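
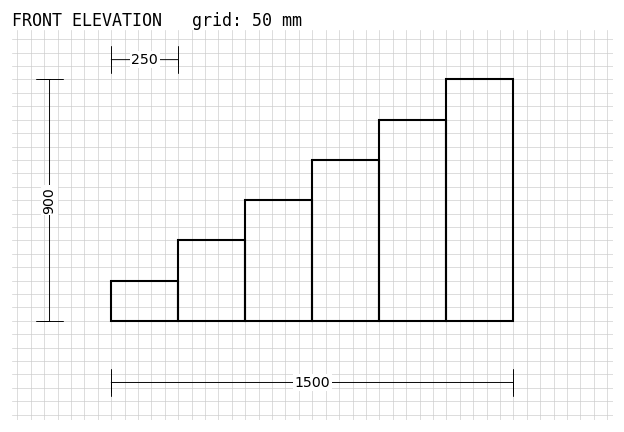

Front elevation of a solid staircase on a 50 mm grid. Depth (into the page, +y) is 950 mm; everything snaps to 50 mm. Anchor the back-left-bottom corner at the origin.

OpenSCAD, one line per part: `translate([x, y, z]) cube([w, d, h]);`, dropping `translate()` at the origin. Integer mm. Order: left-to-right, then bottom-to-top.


cube([250, 950, 150]);
translate([250, 0, 0]) cube([250, 950, 300]);
translate([500, 0, 0]) cube([250, 950, 450]);
translate([750, 0, 0]) cube([250, 950, 600]);
translate([1000, 0, 0]) cube([250, 950, 750]);
translate([1250, 0, 0]) cube([250, 950, 900]);


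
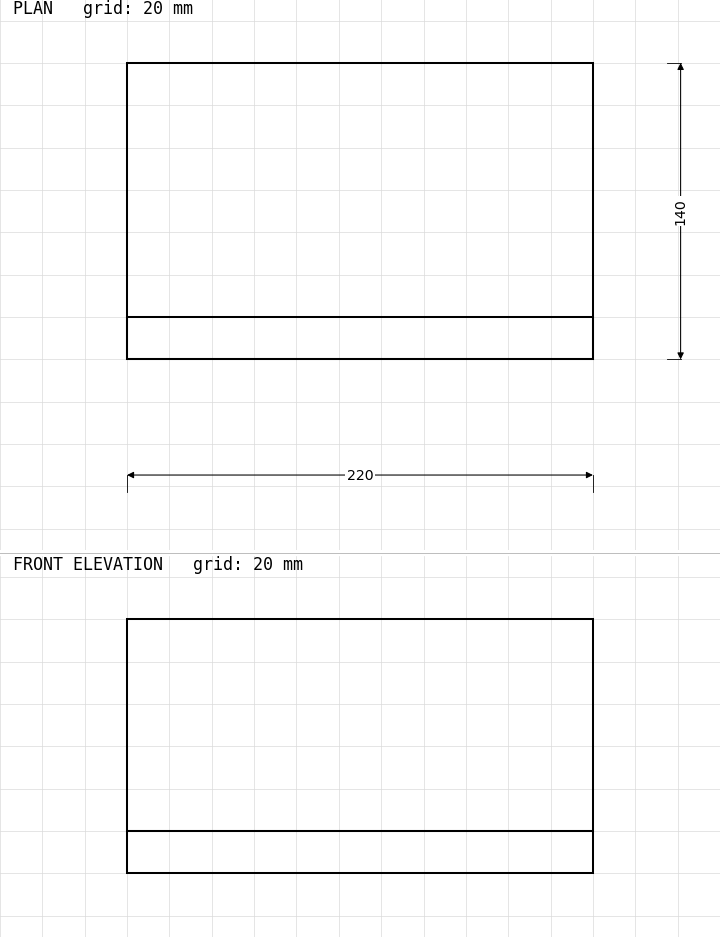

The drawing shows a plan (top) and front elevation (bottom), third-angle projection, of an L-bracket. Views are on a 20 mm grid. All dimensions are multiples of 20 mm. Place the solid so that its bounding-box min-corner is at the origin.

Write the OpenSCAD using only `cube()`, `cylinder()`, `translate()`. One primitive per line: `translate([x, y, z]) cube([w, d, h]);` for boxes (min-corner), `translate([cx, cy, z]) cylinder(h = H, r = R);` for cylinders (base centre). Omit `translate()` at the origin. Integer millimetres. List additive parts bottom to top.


cube([220, 140, 20]);
translate([0, 0, 20]) cube([220, 20, 100]);


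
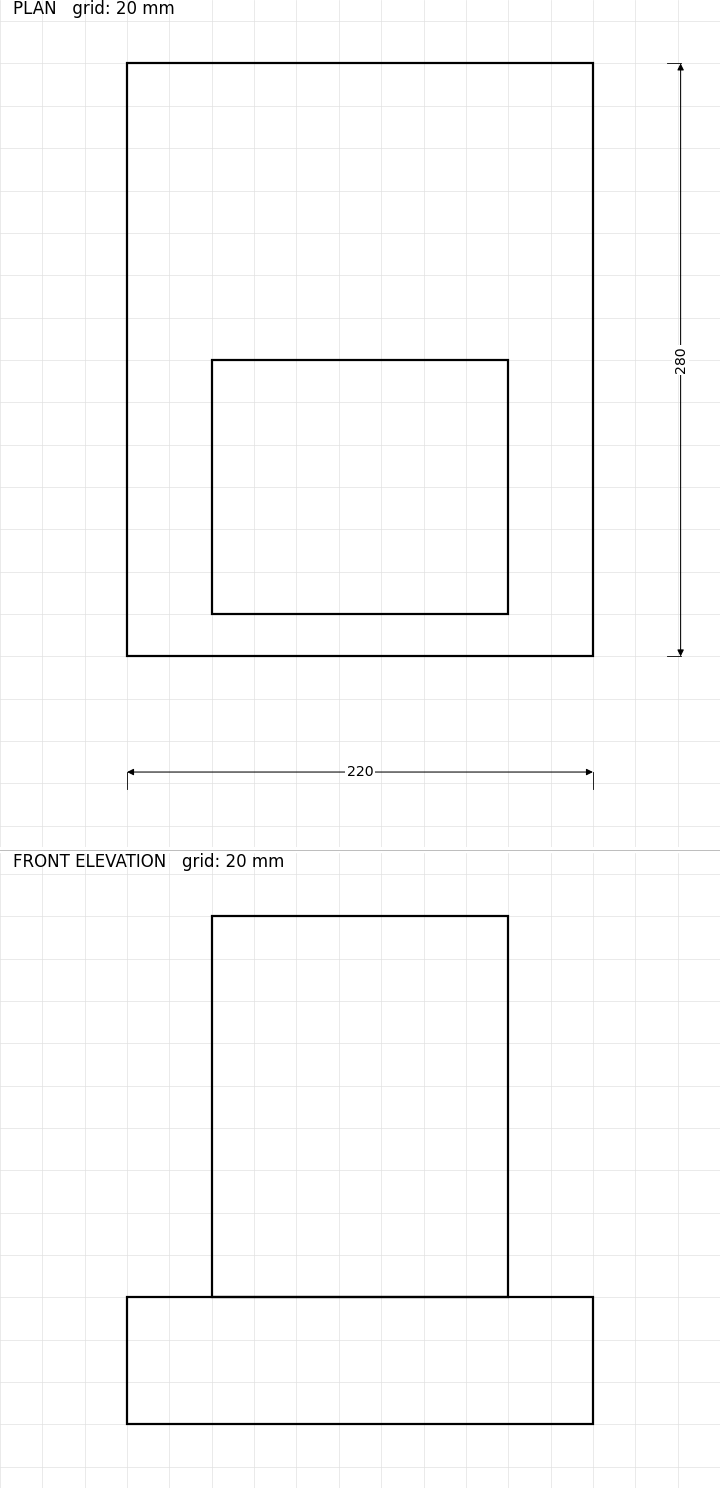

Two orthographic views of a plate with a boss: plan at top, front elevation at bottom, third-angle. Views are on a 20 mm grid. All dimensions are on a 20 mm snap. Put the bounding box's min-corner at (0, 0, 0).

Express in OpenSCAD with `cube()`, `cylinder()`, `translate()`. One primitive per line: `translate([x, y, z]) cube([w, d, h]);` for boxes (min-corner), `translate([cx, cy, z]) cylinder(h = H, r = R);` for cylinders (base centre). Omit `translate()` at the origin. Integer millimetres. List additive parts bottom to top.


cube([220, 280, 60]);
translate([40, 20, 60]) cube([140, 120, 180]);


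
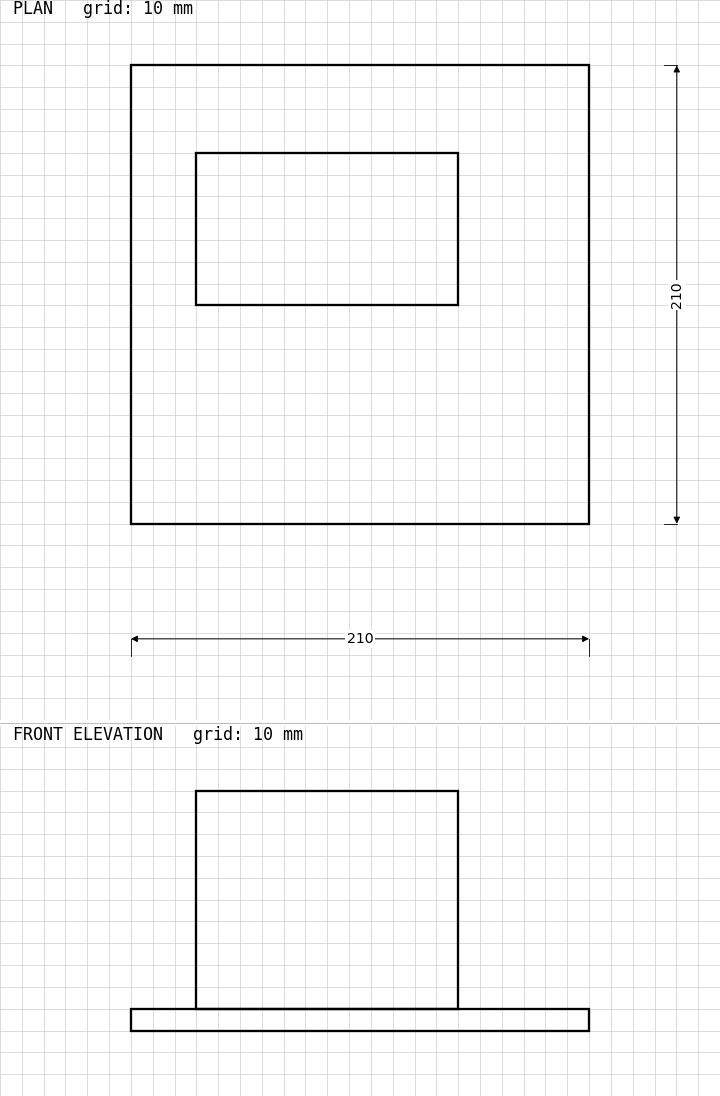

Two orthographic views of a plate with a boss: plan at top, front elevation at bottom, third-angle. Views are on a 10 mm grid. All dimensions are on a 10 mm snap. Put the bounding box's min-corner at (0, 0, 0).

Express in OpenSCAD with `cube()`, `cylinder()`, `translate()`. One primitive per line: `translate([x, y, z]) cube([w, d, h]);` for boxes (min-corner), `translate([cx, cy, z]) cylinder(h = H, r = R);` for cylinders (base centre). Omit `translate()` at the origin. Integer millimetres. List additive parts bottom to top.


cube([210, 210, 10]);
translate([30, 100, 10]) cube([120, 70, 100]);


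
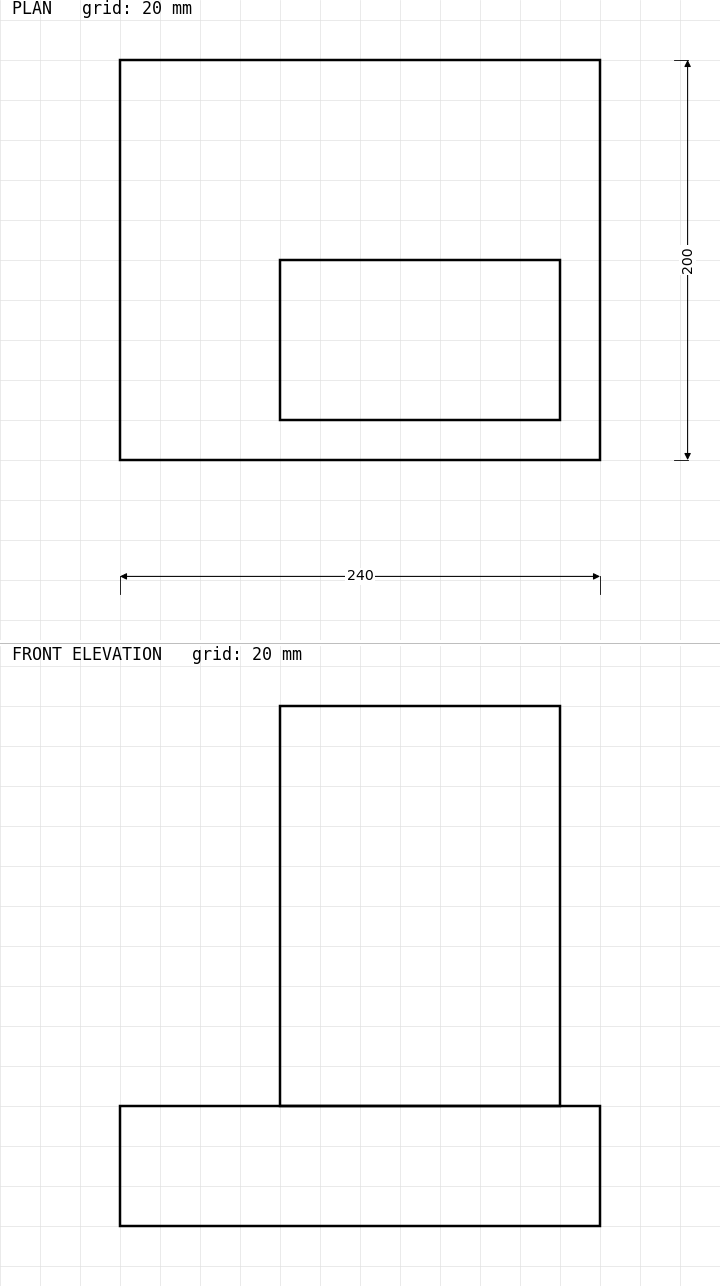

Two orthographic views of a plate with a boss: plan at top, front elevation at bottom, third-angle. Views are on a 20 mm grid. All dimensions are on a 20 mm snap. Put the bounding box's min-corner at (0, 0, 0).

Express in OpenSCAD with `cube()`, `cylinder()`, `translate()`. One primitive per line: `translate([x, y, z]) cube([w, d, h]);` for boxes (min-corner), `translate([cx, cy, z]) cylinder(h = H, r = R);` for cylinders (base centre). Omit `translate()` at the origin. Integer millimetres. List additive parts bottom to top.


cube([240, 200, 60]);
translate([80, 20, 60]) cube([140, 80, 200]);


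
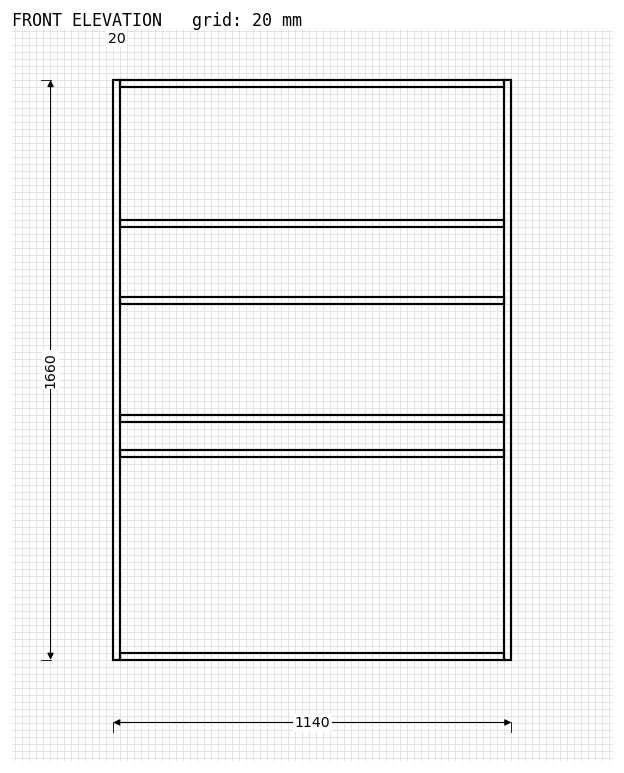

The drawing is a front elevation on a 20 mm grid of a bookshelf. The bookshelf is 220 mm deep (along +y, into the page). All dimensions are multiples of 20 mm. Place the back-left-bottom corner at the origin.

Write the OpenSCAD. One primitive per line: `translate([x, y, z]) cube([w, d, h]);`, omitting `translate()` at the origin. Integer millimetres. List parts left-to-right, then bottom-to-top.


cube([20, 220, 1660]);
translate([20, 0, 0]) cube([1100, 220, 20]);
translate([20, 0, 580]) cube([1100, 220, 20]);
translate([20, 0, 680]) cube([1100, 220, 20]);
translate([20, 0, 1020]) cube([1100, 220, 20]);
translate([20, 0, 1240]) cube([1100, 220, 20]);
translate([20, 0, 1640]) cube([1100, 220, 20]);
translate([1120, 0, 0]) cube([20, 220, 1660]);


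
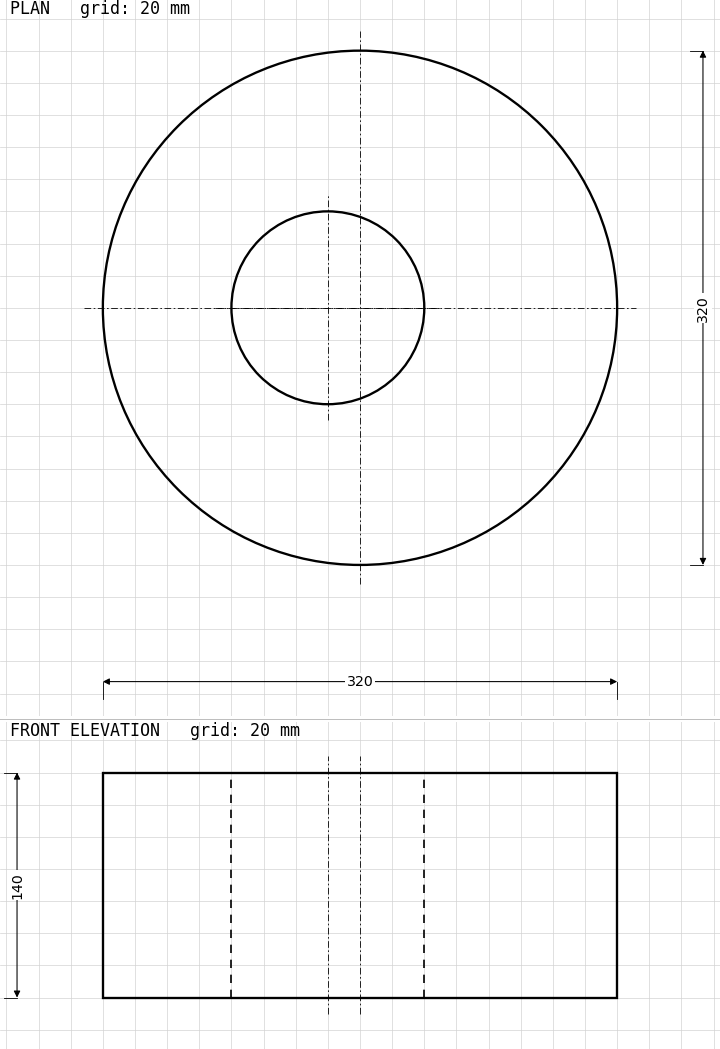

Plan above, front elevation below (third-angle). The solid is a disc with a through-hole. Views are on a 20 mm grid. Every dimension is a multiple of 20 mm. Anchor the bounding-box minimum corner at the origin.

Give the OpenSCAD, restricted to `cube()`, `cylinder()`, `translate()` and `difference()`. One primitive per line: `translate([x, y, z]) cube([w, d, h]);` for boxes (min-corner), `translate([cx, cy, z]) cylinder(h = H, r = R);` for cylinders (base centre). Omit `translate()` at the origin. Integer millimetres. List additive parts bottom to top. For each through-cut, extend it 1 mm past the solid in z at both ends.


difference() {
  translate([160, 160, 0]) cylinder(h = 140, r = 160);
  translate([140, 160, -1]) cylinder(h = 142, r = 60);
}


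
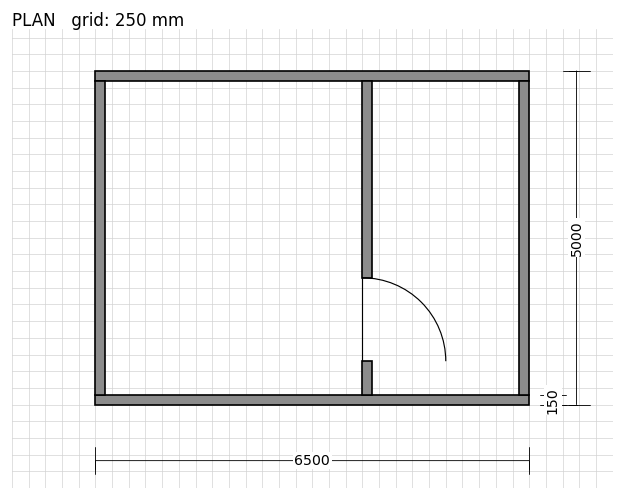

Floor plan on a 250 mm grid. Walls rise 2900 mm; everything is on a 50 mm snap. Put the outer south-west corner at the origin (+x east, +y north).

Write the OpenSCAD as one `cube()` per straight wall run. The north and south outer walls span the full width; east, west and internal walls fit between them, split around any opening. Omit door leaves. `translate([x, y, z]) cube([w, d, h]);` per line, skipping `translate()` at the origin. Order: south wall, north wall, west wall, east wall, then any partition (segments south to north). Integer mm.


cube([6500, 150, 2900]);
translate([0, 4850, 0]) cube([6500, 150, 2900]);
translate([0, 150, 0]) cube([150, 4700, 2900]);
translate([6350, 150, 0]) cube([150, 4700, 2900]);
translate([4000, 150, 0]) cube([150, 500, 2900]);
translate([4000, 1900, 0]) cube([150, 2950, 2900]);


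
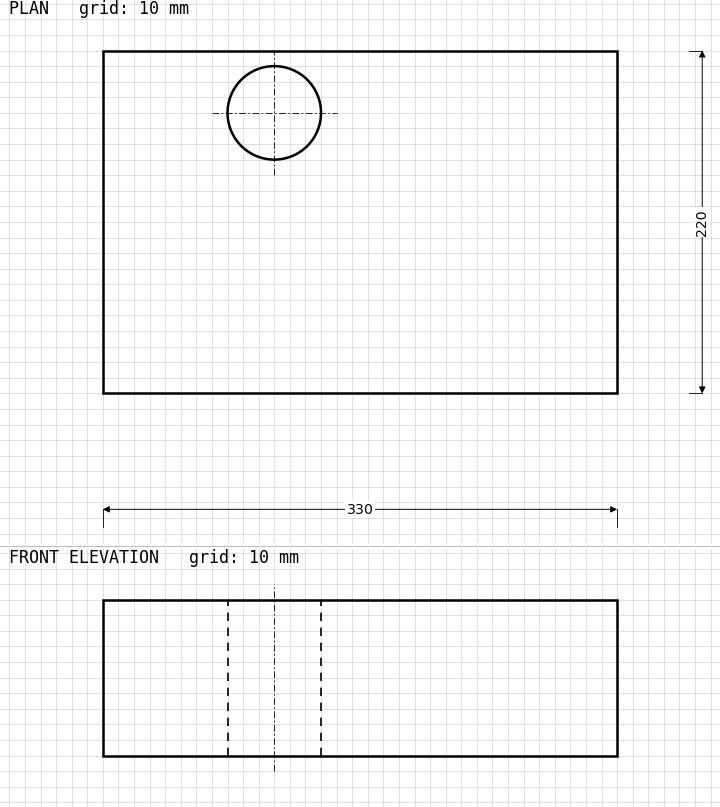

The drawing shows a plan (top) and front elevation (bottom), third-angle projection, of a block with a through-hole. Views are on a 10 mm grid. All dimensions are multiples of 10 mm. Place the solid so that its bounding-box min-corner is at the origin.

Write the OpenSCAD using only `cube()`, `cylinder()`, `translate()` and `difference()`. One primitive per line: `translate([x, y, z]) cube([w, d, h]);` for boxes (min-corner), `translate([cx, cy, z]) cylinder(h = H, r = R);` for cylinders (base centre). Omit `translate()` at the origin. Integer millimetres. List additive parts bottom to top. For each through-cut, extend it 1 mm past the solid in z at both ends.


difference() {
  cube([330, 220, 100]);
  translate([110, 180, -1]) cylinder(h = 102, r = 30);
}


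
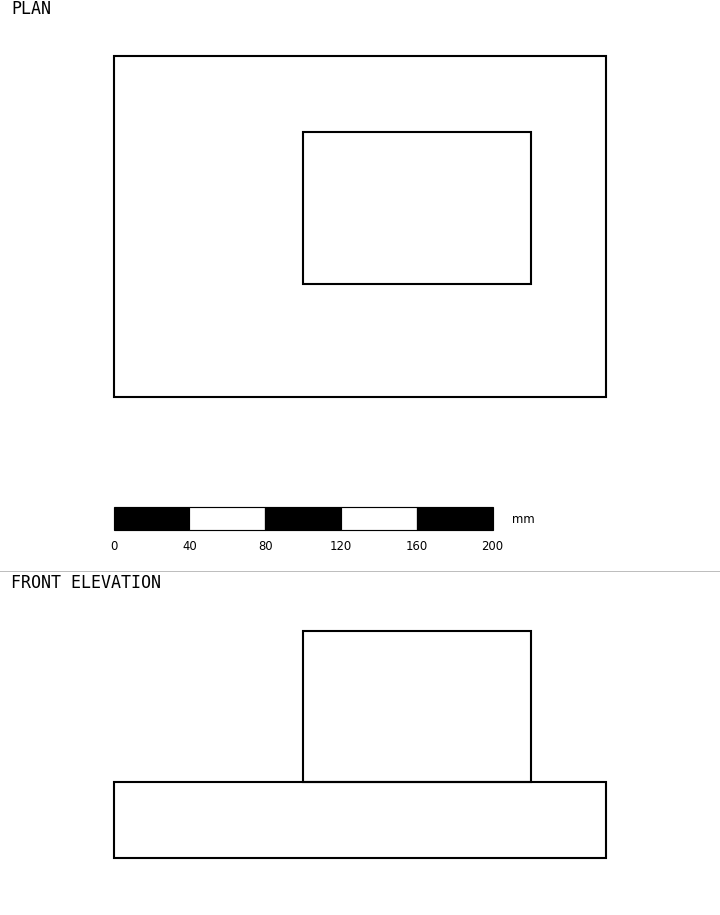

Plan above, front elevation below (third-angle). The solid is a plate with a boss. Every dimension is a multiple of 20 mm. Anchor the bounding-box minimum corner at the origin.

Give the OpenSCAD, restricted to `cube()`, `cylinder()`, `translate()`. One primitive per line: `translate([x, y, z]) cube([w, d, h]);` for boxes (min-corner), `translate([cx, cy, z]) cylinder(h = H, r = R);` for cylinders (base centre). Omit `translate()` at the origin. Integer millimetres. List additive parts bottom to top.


cube([260, 180, 40]);
translate([100, 60, 40]) cube([120, 80, 80]);


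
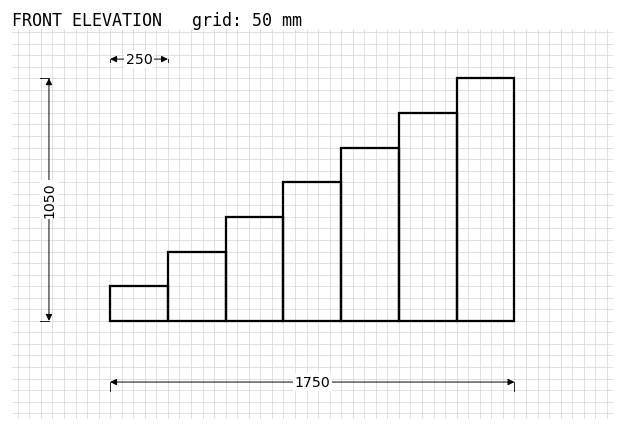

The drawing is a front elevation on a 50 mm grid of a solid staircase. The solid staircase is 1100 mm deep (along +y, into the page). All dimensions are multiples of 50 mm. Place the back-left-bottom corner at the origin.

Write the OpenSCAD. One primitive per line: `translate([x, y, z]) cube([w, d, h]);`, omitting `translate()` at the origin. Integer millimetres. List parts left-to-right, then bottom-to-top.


cube([250, 1100, 150]);
translate([250, 0, 0]) cube([250, 1100, 300]);
translate([500, 0, 0]) cube([250, 1100, 450]);
translate([750, 0, 0]) cube([250, 1100, 600]);
translate([1000, 0, 0]) cube([250, 1100, 750]);
translate([1250, 0, 0]) cube([250, 1100, 900]);
translate([1500, 0, 0]) cube([250, 1100, 1050]);


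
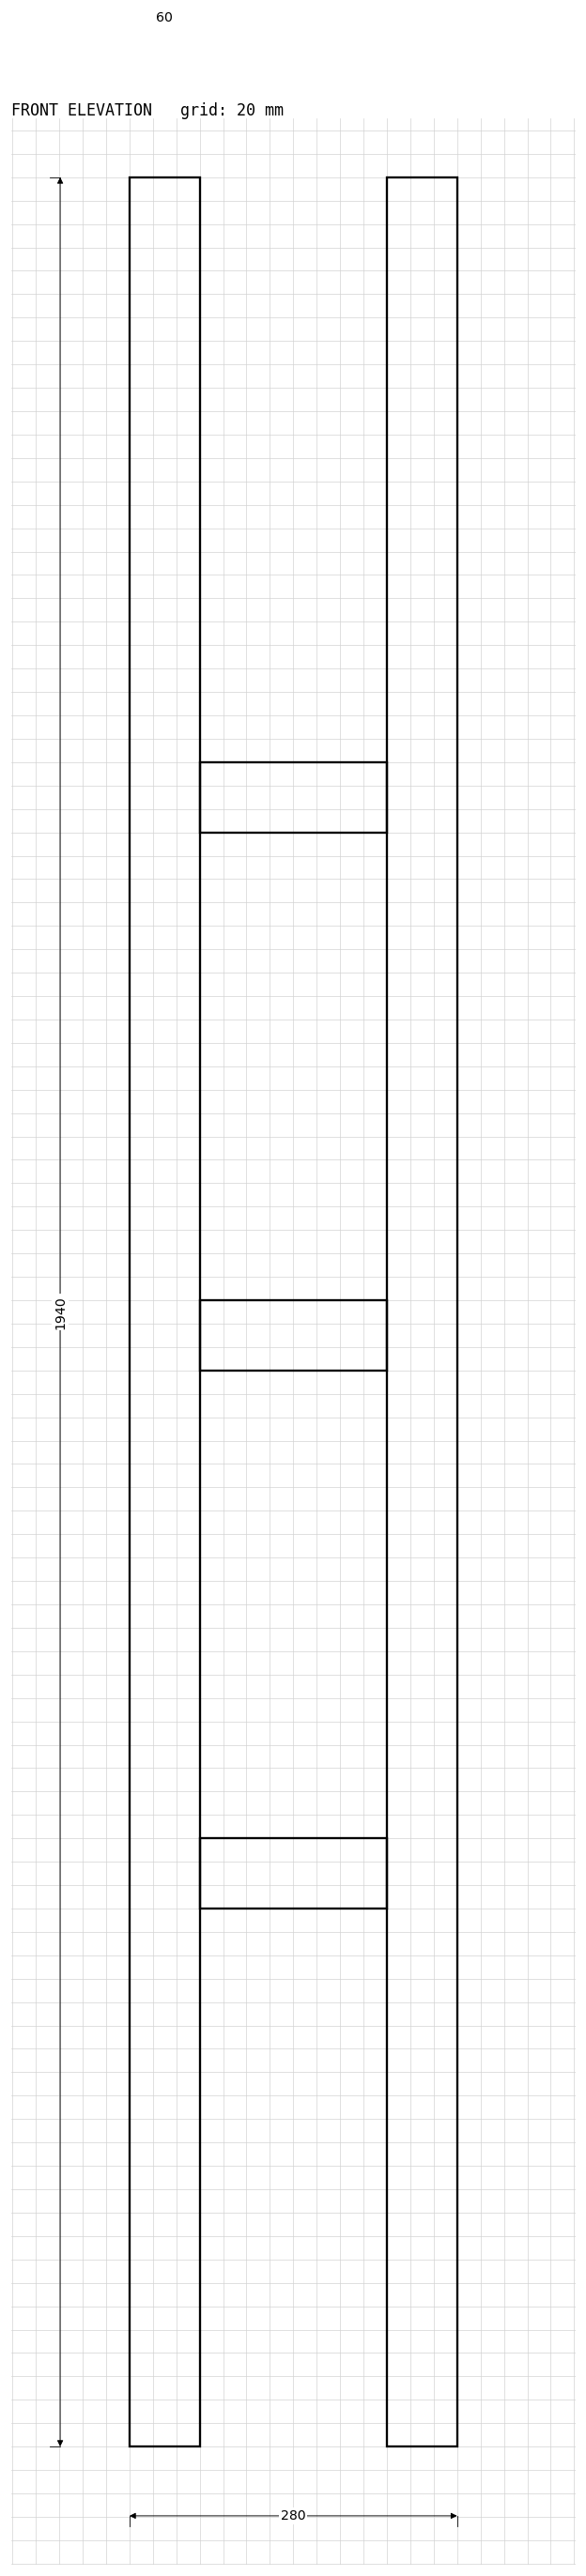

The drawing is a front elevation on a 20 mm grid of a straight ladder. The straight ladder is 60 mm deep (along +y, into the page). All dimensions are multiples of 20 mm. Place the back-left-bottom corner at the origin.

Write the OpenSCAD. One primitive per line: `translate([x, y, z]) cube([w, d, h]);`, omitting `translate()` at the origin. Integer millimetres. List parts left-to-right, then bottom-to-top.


cube([60, 60, 1940]);
translate([60, 0, 460]) cube([160, 60, 60]);
translate([60, 0, 920]) cube([160, 60, 60]);
translate([60, 0, 1380]) cube([160, 60, 60]);
translate([220, 0, 0]) cube([60, 60, 1940]);


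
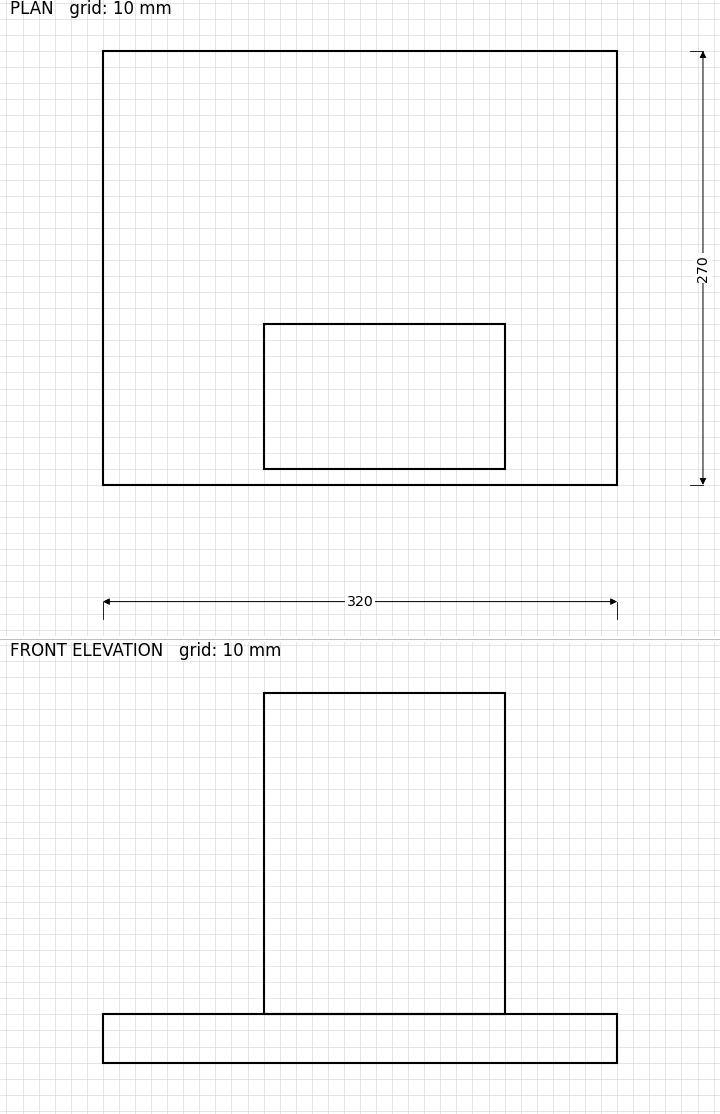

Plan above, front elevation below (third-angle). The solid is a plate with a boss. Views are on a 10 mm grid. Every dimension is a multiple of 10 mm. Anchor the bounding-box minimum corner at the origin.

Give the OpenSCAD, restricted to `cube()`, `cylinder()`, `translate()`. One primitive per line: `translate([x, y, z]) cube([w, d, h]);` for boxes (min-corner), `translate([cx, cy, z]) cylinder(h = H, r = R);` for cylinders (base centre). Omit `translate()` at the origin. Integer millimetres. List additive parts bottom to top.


cube([320, 270, 30]);
translate([100, 10, 30]) cube([150, 90, 200]);


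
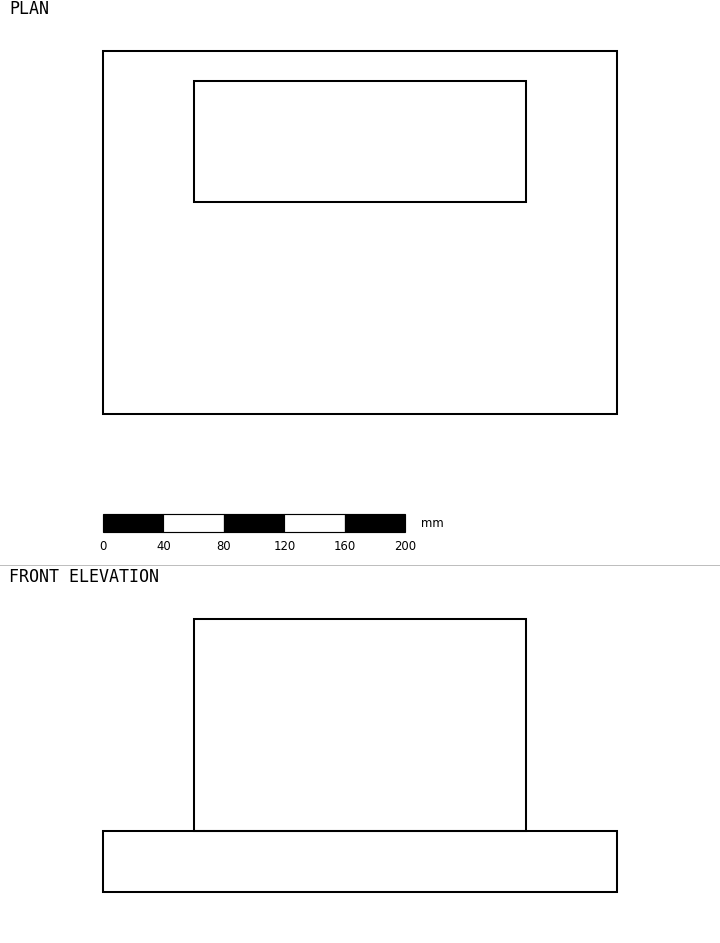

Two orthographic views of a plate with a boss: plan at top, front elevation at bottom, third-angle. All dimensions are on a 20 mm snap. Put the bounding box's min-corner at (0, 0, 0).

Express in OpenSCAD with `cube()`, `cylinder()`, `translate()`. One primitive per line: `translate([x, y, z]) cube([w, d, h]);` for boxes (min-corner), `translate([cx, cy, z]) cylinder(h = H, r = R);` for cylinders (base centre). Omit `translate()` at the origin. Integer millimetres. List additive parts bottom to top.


cube([340, 240, 40]);
translate([60, 140, 40]) cube([220, 80, 140]);


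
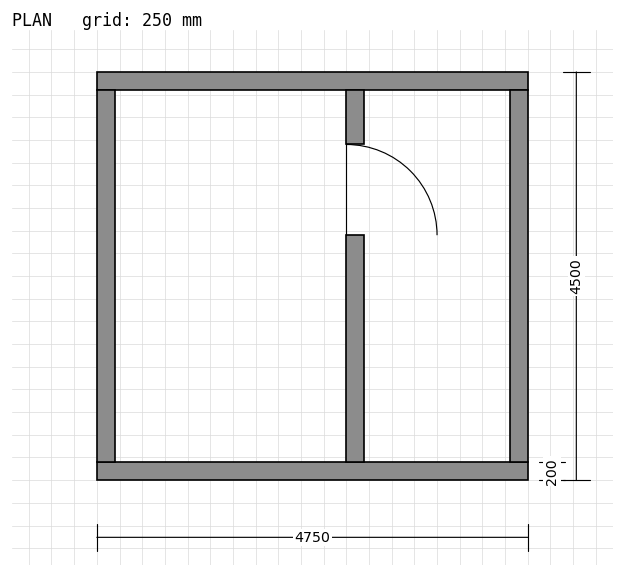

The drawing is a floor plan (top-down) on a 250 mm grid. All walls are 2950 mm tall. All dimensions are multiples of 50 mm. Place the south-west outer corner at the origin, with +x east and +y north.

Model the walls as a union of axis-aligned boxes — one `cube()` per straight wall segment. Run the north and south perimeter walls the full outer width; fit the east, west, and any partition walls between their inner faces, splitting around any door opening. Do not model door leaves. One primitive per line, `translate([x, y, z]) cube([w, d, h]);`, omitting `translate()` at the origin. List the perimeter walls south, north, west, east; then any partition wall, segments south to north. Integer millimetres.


cube([4750, 200, 2950]);
translate([0, 4300, 0]) cube([4750, 200, 2950]);
translate([0, 200, 0]) cube([200, 4100, 2950]);
translate([4550, 200, 0]) cube([200, 4100, 2950]);
translate([2750, 200, 0]) cube([200, 2500, 2950]);
translate([2750, 3700, 0]) cube([200, 600, 2950]);


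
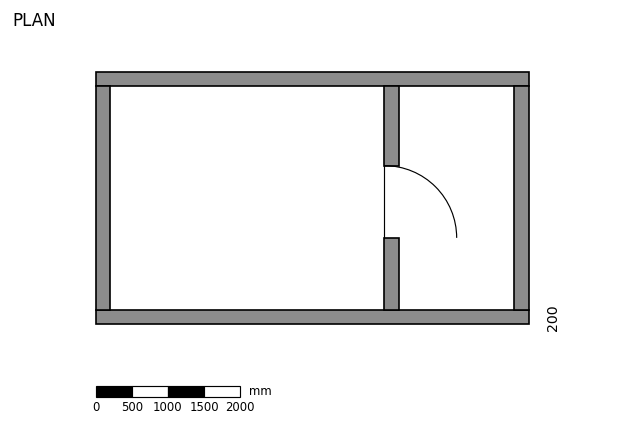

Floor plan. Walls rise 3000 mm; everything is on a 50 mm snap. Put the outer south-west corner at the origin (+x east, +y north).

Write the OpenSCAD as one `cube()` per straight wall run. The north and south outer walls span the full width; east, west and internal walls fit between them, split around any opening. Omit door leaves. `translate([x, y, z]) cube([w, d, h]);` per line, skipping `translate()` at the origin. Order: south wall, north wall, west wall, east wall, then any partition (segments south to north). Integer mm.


cube([6000, 200, 3000]);
translate([0, 3300, 0]) cube([6000, 200, 3000]);
translate([0, 200, 0]) cube([200, 3100, 3000]);
translate([5800, 200, 0]) cube([200, 3100, 3000]);
translate([4000, 200, 0]) cube([200, 1000, 3000]);
translate([4000, 2200, 0]) cube([200, 1100, 3000]);


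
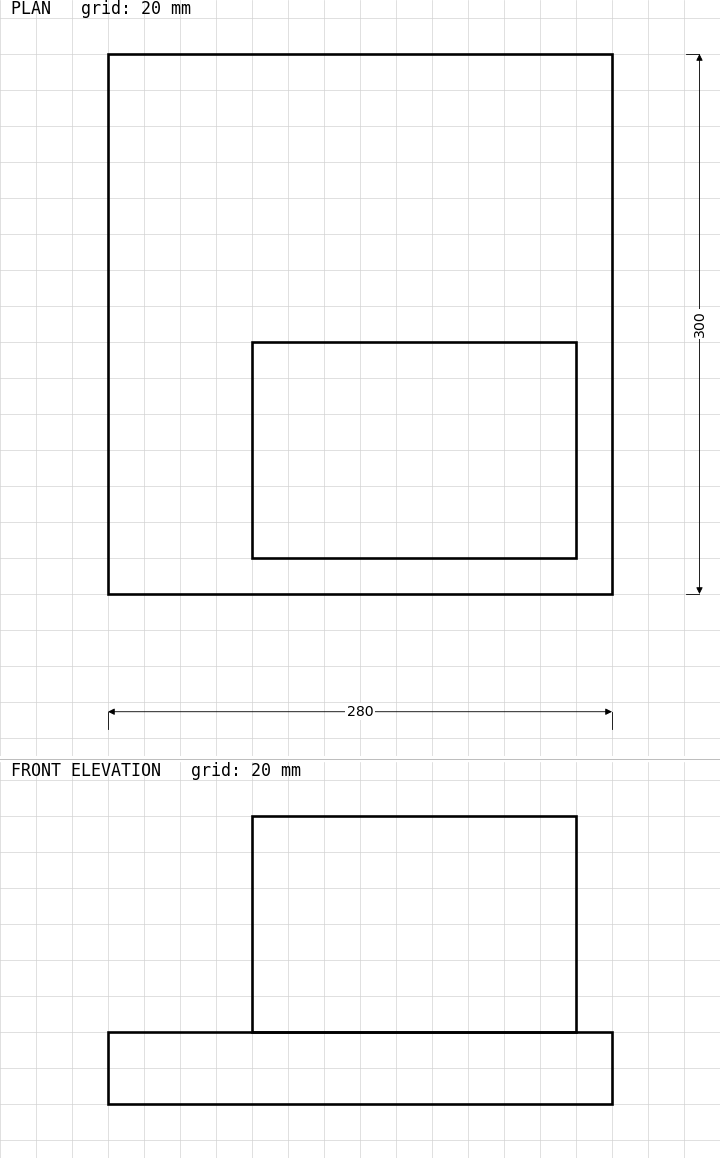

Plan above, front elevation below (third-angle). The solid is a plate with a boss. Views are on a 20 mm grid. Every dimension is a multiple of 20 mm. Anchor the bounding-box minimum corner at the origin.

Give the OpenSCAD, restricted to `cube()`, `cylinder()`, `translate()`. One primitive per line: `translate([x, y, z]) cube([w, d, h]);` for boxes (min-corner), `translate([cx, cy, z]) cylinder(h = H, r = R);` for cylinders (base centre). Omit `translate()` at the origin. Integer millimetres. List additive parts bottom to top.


cube([280, 300, 40]);
translate([80, 20, 40]) cube([180, 120, 120]);


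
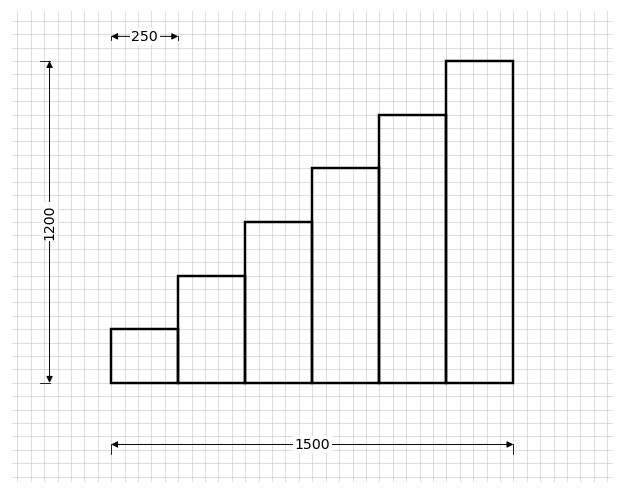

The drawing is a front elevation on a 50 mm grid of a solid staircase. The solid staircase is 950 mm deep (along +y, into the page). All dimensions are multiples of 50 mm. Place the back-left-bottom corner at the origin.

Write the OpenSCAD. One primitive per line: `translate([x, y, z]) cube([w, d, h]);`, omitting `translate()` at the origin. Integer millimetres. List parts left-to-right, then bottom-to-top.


cube([250, 950, 200]);
translate([250, 0, 0]) cube([250, 950, 400]);
translate([500, 0, 0]) cube([250, 950, 600]);
translate([750, 0, 0]) cube([250, 950, 800]);
translate([1000, 0, 0]) cube([250, 950, 1000]);
translate([1250, 0, 0]) cube([250, 950, 1200]);


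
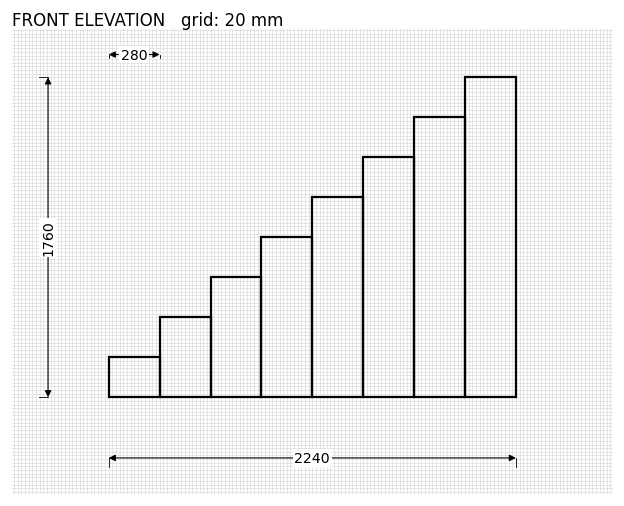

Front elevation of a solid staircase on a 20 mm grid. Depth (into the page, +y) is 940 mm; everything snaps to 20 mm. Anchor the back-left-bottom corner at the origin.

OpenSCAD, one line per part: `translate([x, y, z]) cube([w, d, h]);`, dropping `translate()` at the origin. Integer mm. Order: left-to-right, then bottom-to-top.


cube([280, 940, 220]);
translate([280, 0, 0]) cube([280, 940, 440]);
translate([560, 0, 0]) cube([280, 940, 660]);
translate([840, 0, 0]) cube([280, 940, 880]);
translate([1120, 0, 0]) cube([280, 940, 1100]);
translate([1400, 0, 0]) cube([280, 940, 1320]);
translate([1680, 0, 0]) cube([280, 940, 1540]);
translate([1960, 0, 0]) cube([280, 940, 1760]);


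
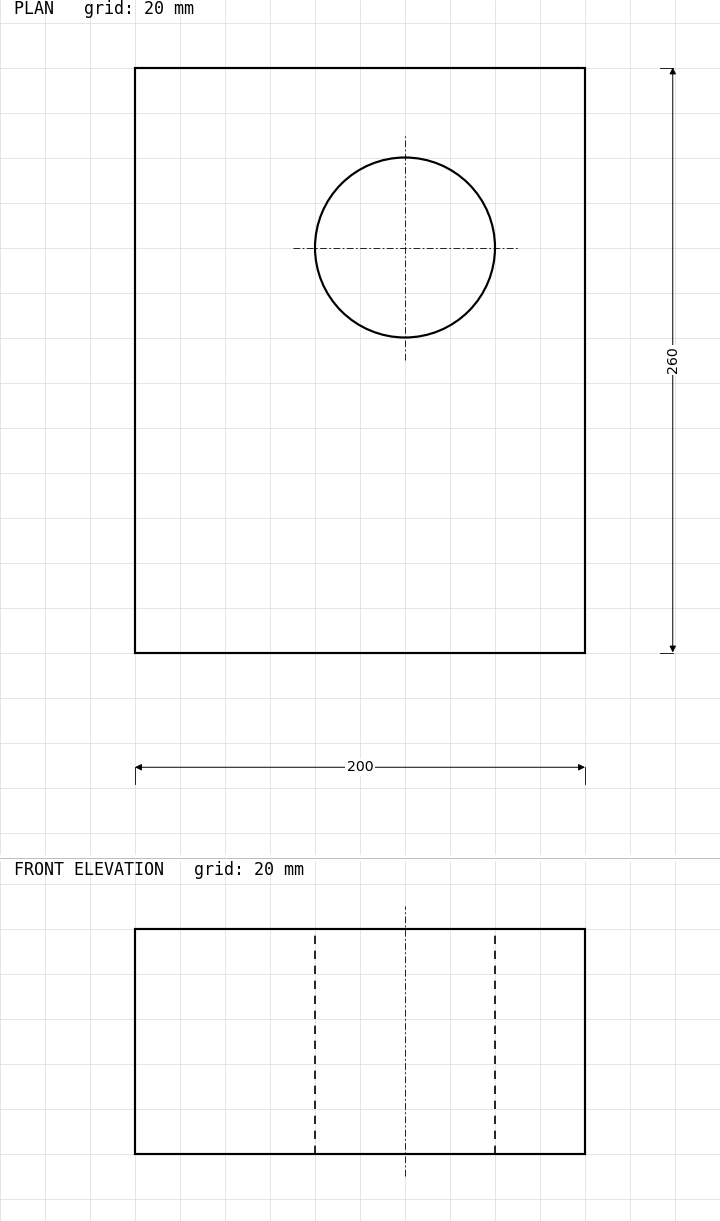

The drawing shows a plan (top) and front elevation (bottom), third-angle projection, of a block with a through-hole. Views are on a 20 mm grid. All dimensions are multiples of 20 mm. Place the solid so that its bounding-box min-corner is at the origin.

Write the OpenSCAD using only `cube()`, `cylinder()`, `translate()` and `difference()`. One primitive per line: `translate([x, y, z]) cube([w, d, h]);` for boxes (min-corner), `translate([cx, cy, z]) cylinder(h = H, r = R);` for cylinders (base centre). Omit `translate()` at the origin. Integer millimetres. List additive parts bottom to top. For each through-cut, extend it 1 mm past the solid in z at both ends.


difference() {
  cube([200, 260, 100]);
  translate([120, 180, -1]) cylinder(h = 102, r = 40);
}


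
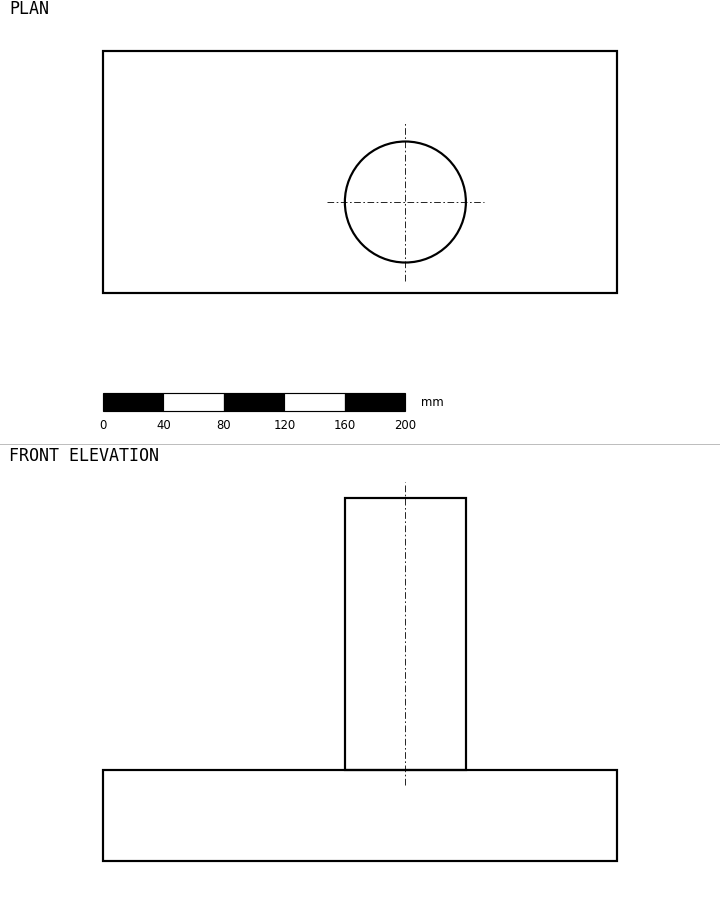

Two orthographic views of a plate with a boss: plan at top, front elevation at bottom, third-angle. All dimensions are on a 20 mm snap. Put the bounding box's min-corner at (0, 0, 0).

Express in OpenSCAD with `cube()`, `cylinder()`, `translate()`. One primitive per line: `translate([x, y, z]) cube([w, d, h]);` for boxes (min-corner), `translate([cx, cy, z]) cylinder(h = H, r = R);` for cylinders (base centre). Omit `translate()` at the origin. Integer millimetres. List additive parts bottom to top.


cube([340, 160, 60]);
translate([200, 60, 60]) cylinder(h = 180, r = 40);


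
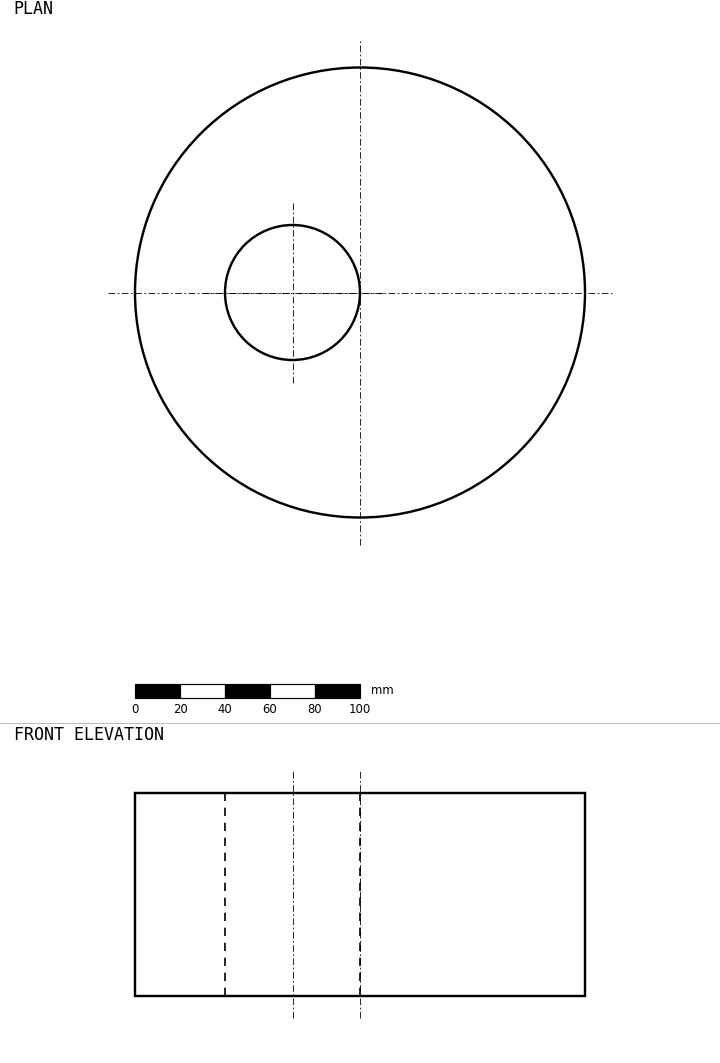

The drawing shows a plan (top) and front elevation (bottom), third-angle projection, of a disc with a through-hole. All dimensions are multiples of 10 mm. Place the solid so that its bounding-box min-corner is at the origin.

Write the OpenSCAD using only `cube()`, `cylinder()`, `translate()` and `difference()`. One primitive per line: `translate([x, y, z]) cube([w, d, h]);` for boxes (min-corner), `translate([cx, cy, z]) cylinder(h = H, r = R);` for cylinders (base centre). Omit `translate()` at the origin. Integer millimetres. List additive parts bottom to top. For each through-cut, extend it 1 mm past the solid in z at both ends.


difference() {
  translate([100, 100, 0]) cylinder(h = 90, r = 100);
  translate([70, 100, -1]) cylinder(h = 92, r = 30);
}


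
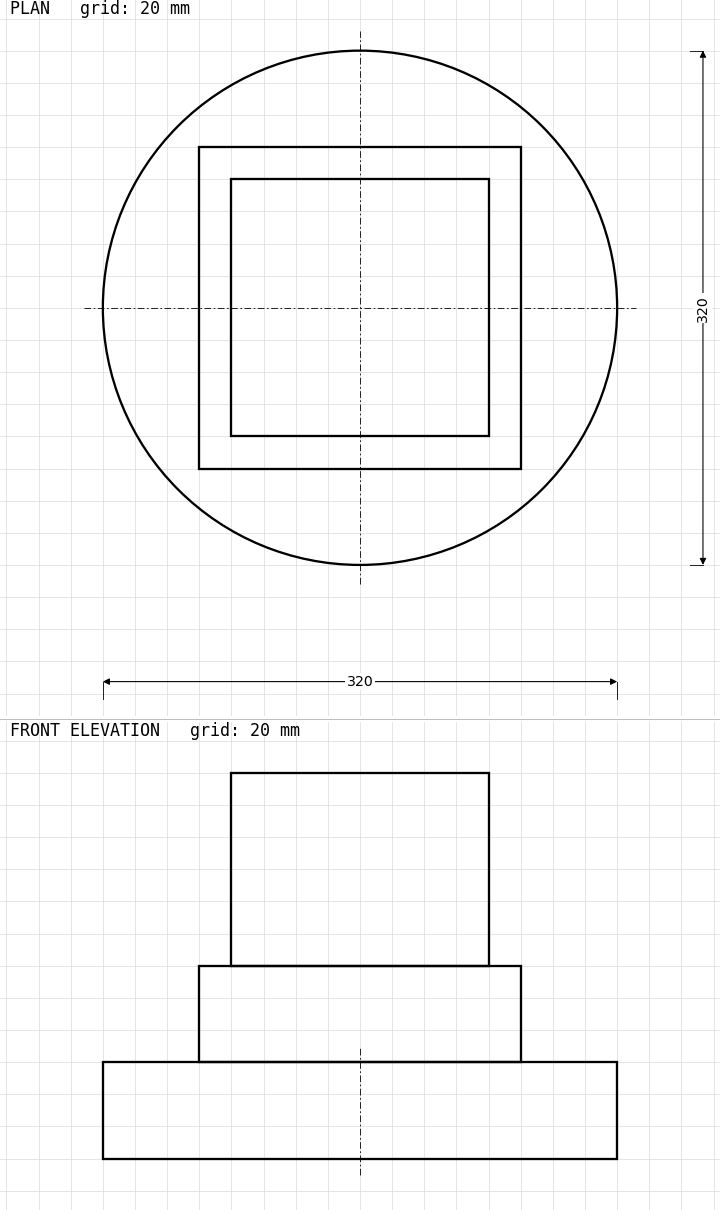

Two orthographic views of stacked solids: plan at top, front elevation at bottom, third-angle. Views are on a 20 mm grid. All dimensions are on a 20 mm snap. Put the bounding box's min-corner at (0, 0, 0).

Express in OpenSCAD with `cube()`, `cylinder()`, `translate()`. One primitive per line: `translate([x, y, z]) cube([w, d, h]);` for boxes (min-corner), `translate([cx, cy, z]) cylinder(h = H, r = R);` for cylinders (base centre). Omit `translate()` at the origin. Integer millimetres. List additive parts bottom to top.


translate([160, 160, 0]) cylinder(h = 60, r = 160);
translate([60, 60, 60]) cube([200, 200, 60]);
translate([80, 80, 120]) cube([160, 160, 120]);


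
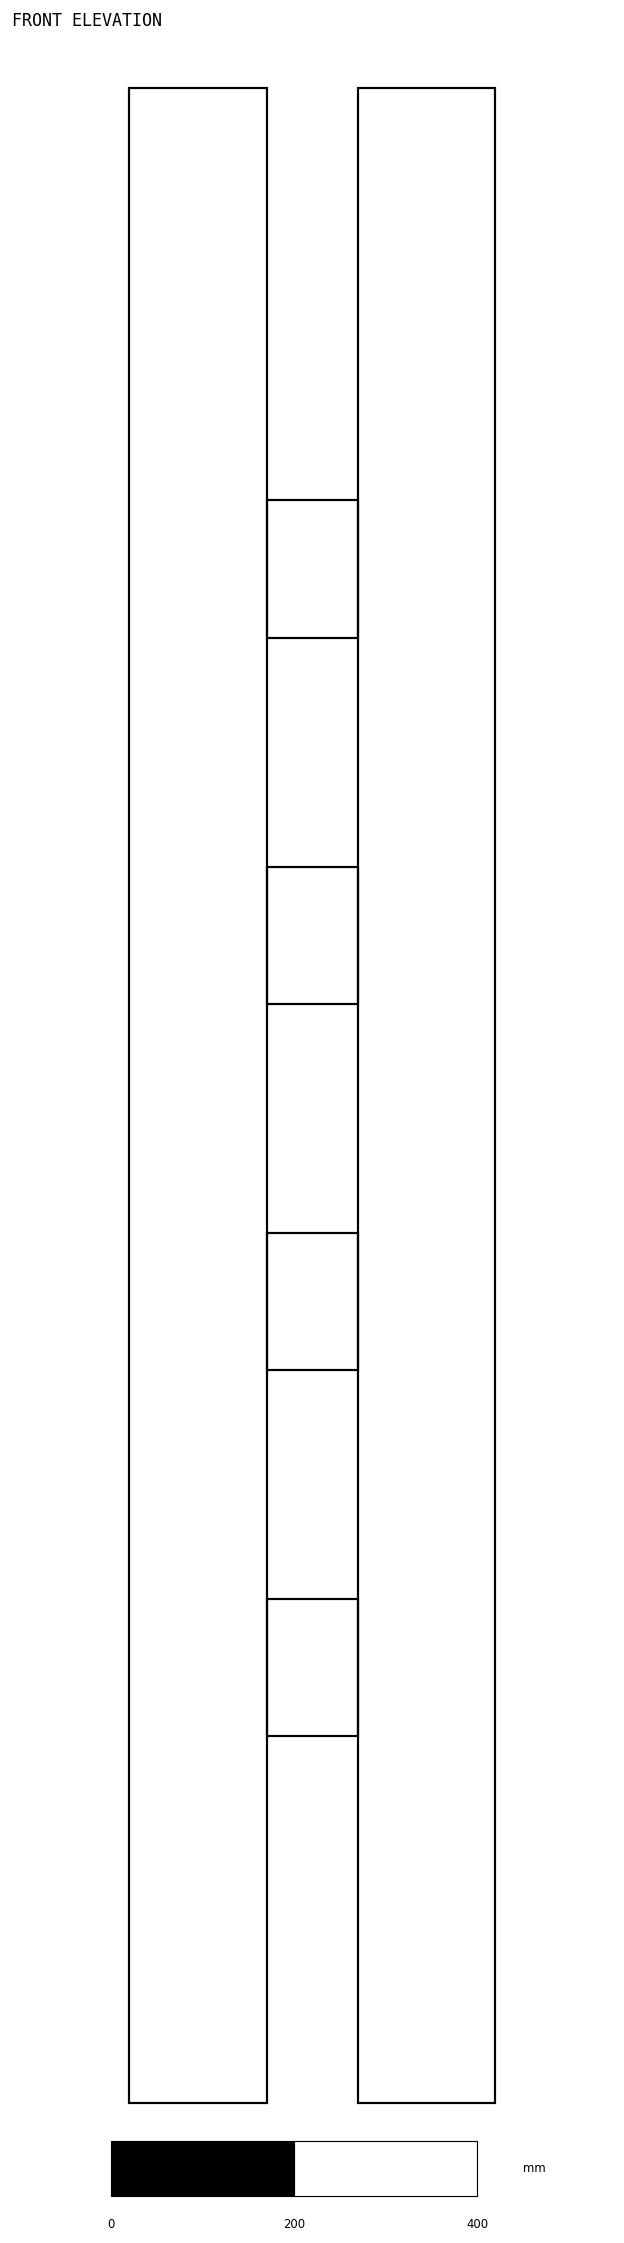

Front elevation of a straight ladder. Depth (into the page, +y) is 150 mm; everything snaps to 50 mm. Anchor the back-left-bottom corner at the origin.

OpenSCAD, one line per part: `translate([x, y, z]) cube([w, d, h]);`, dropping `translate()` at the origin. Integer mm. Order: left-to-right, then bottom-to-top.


cube([150, 150, 2200]);
translate([150, 0, 400]) cube([100, 150, 150]);
translate([150, 0, 800]) cube([100, 150, 150]);
translate([150, 0, 1200]) cube([100, 150, 150]);
translate([150, 0, 1600]) cube([100, 150, 150]);
translate([250, 0, 0]) cube([150, 150, 2200]);


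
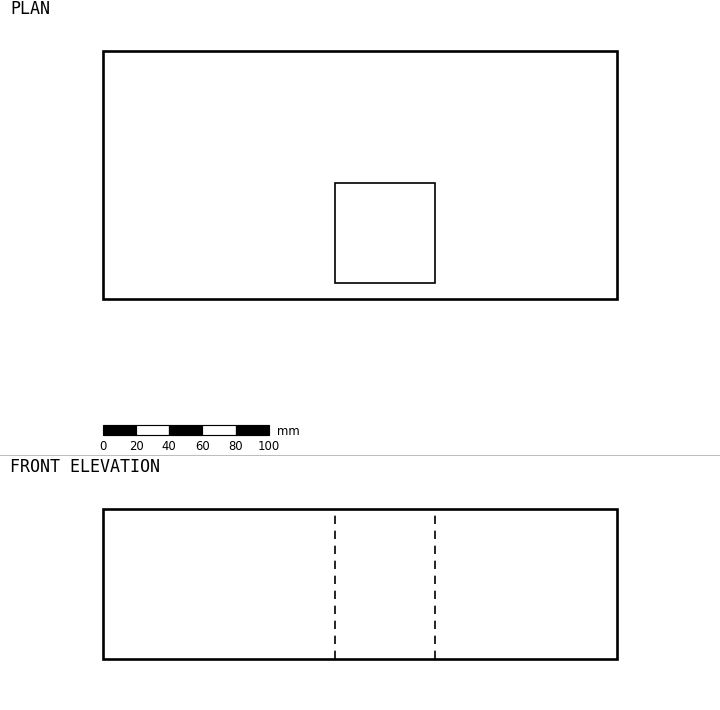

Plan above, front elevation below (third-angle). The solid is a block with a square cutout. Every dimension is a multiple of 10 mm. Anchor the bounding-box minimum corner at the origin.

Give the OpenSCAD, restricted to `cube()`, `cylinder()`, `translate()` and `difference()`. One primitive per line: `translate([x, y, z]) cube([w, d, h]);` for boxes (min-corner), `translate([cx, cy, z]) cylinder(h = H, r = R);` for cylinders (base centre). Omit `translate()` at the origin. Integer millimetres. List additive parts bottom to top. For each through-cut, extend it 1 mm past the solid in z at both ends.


difference() {
  cube([310, 150, 90]);
  translate([140, 10, -1]) cube([60, 60, 92]);
}


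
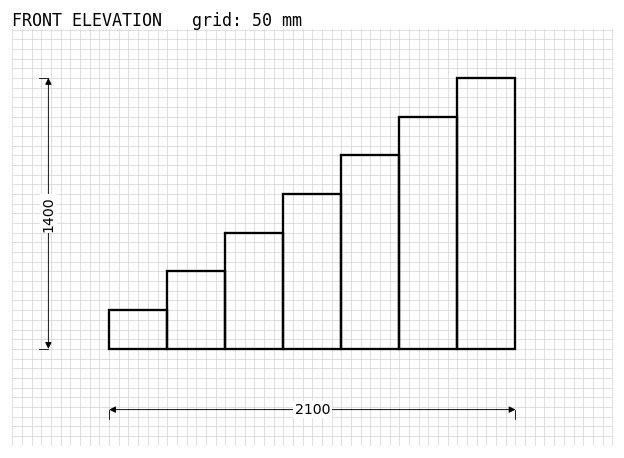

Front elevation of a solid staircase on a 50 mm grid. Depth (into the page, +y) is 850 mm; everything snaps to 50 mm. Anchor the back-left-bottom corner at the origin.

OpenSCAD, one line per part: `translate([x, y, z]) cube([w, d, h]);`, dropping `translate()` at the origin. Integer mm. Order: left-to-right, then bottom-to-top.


cube([300, 850, 200]);
translate([300, 0, 0]) cube([300, 850, 400]);
translate([600, 0, 0]) cube([300, 850, 600]);
translate([900, 0, 0]) cube([300, 850, 800]);
translate([1200, 0, 0]) cube([300, 850, 1000]);
translate([1500, 0, 0]) cube([300, 850, 1200]);
translate([1800, 0, 0]) cube([300, 850, 1400]);


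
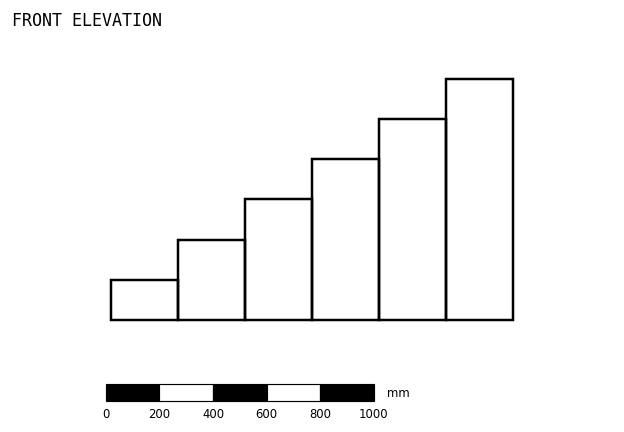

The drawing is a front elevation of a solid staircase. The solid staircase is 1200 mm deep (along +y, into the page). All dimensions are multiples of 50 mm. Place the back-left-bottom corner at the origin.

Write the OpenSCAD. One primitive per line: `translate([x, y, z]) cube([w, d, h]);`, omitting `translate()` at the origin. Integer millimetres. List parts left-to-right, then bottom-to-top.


cube([250, 1200, 150]);
translate([250, 0, 0]) cube([250, 1200, 300]);
translate([500, 0, 0]) cube([250, 1200, 450]);
translate([750, 0, 0]) cube([250, 1200, 600]);
translate([1000, 0, 0]) cube([250, 1200, 750]);
translate([1250, 0, 0]) cube([250, 1200, 900]);


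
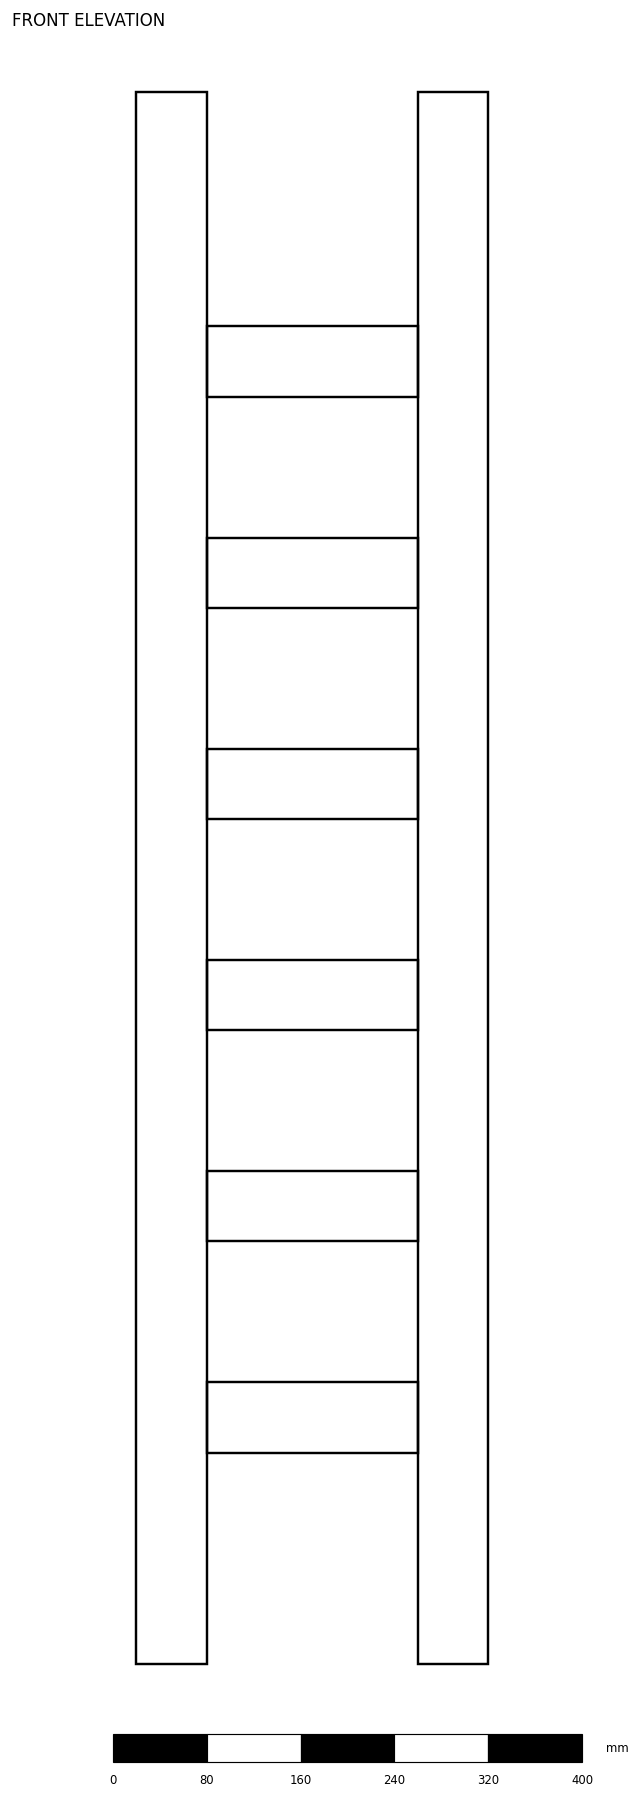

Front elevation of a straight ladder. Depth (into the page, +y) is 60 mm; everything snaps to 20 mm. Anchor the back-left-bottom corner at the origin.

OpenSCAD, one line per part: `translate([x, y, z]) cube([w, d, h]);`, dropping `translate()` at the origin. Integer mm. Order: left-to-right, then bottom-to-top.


cube([60, 60, 1340]);
translate([60, 0, 180]) cube([180, 60, 60]);
translate([60, 0, 360]) cube([180, 60, 60]);
translate([60, 0, 540]) cube([180, 60, 60]);
translate([60, 0, 720]) cube([180, 60, 60]);
translate([60, 0, 900]) cube([180, 60, 60]);
translate([60, 0, 1080]) cube([180, 60, 60]);
translate([240, 0, 0]) cube([60, 60, 1340]);


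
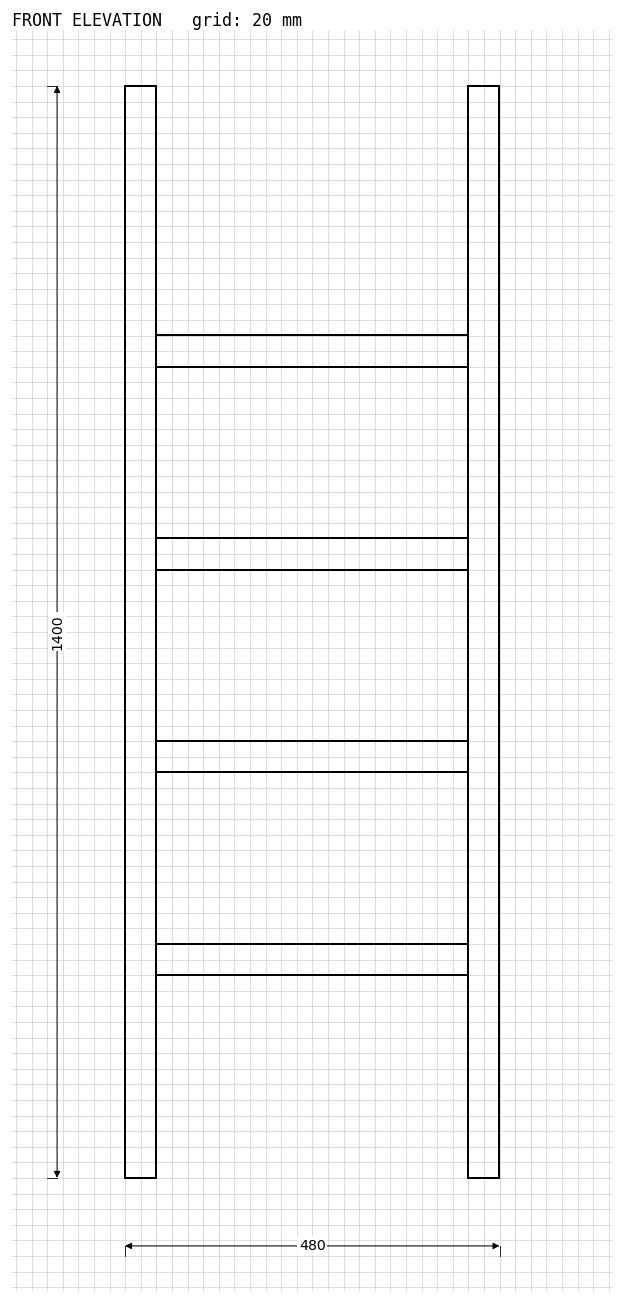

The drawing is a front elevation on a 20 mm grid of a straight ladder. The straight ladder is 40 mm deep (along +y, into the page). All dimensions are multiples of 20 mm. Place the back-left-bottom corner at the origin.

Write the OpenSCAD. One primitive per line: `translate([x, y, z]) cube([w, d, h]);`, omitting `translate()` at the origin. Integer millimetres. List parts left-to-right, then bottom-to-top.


cube([40, 40, 1400]);
translate([40, 0, 260]) cube([400, 40, 40]);
translate([40, 0, 520]) cube([400, 40, 40]);
translate([40, 0, 780]) cube([400, 40, 40]);
translate([40, 0, 1040]) cube([400, 40, 40]);
translate([440, 0, 0]) cube([40, 40, 1400]);


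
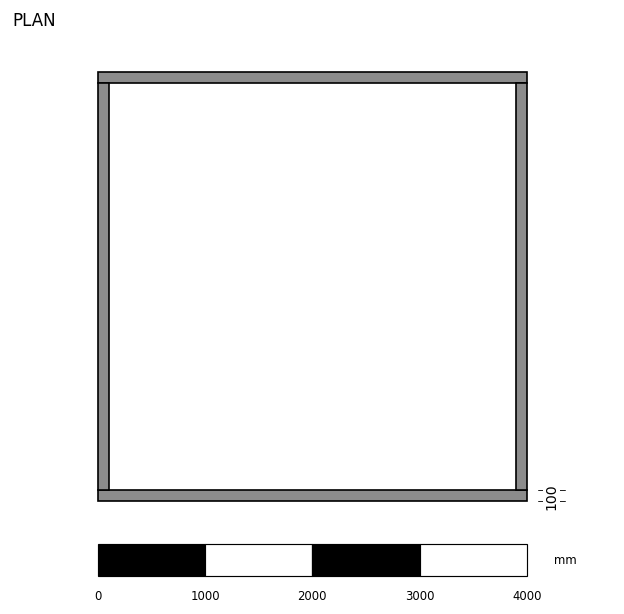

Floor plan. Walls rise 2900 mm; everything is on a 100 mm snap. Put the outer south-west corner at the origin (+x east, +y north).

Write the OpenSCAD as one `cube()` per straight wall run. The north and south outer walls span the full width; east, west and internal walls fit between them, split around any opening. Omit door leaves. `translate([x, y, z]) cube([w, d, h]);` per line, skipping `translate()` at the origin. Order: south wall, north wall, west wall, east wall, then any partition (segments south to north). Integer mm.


cube([4000, 100, 2900]);
translate([0, 3900, 0]) cube([4000, 100, 2900]);
translate([0, 100, 0]) cube([100, 3800, 2900]);
translate([3900, 100, 0]) cube([100, 3800, 2900]);


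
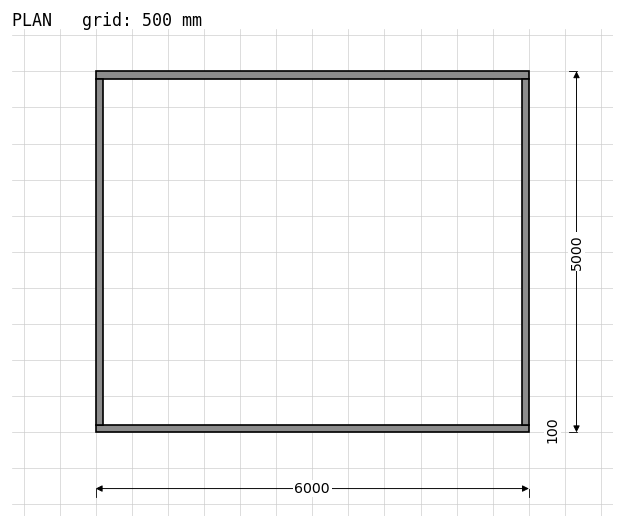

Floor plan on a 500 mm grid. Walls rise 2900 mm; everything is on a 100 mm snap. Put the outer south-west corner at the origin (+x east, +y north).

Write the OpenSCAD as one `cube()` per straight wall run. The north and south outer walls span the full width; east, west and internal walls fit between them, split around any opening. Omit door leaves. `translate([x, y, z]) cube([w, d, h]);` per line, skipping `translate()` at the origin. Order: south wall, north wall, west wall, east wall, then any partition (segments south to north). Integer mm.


cube([6000, 100, 2900]);
translate([0, 4900, 0]) cube([6000, 100, 2900]);
translate([0, 100, 0]) cube([100, 4800, 2900]);
translate([5900, 100, 0]) cube([100, 4800, 2900]);


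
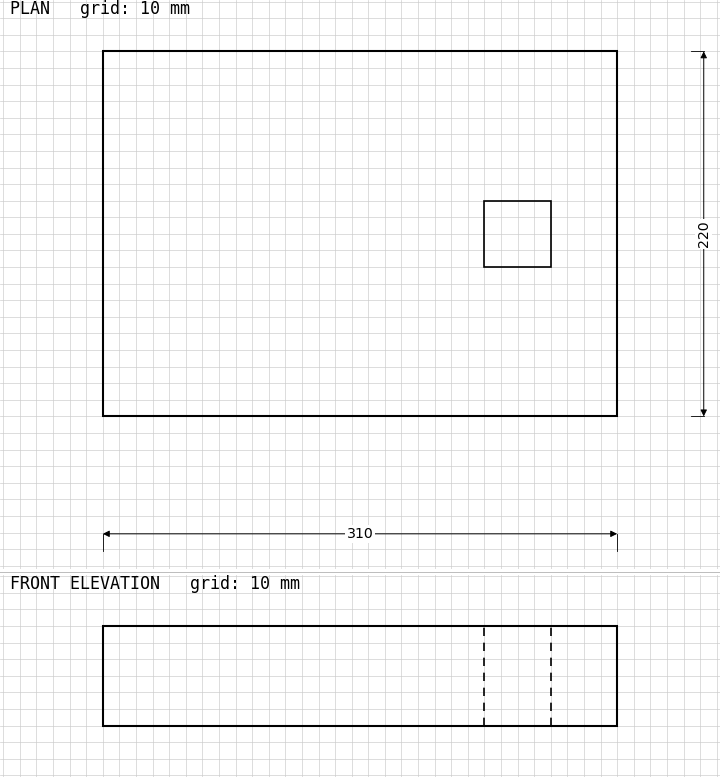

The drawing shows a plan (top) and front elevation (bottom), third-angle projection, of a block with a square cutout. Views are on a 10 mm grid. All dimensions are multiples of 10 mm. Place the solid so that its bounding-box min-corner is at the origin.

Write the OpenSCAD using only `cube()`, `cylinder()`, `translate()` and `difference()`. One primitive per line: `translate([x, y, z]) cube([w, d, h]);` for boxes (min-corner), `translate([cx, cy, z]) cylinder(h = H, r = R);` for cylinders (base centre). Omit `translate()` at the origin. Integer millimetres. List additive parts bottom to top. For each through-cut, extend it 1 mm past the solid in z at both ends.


difference() {
  cube([310, 220, 60]);
  translate([230, 90, -1]) cube([40, 40, 62]);
}


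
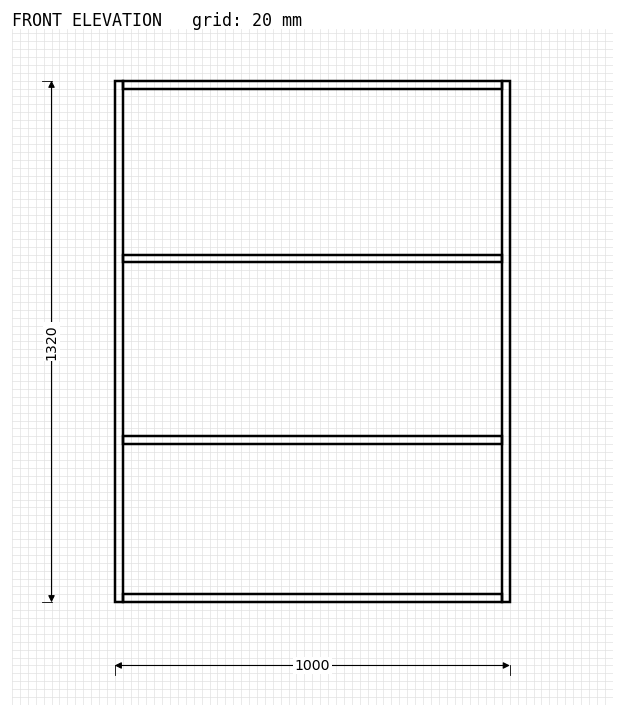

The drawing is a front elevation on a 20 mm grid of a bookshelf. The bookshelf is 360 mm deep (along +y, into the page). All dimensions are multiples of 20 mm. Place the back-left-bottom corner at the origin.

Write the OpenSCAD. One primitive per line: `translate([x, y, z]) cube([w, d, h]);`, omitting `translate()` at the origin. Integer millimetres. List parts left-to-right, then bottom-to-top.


cube([20, 360, 1320]);
translate([20, 0, 0]) cube([960, 360, 20]);
translate([20, 0, 400]) cube([960, 360, 20]);
translate([20, 0, 860]) cube([960, 360, 20]);
translate([20, 0, 1300]) cube([960, 360, 20]);
translate([980, 0, 0]) cube([20, 360, 1320]);


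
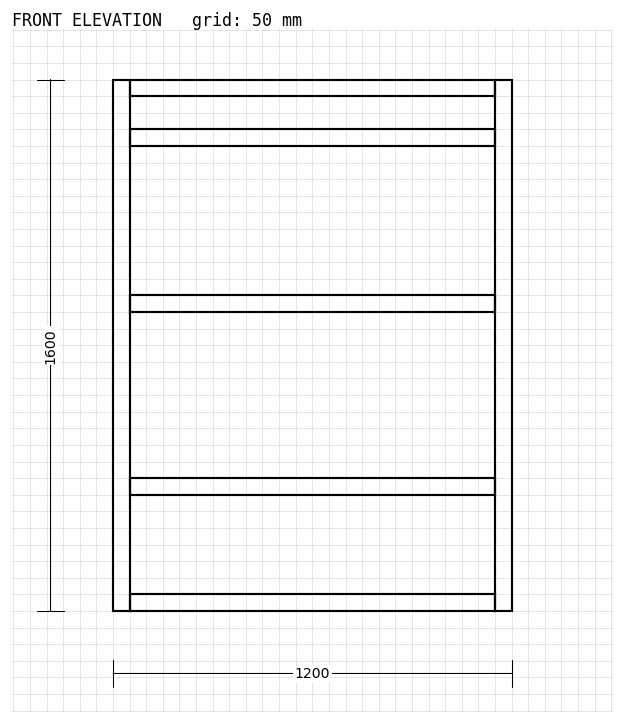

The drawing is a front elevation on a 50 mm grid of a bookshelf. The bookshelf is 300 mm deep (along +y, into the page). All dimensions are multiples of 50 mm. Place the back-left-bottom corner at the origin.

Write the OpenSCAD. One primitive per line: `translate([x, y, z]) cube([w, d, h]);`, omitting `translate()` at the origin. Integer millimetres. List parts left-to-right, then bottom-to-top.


cube([50, 300, 1600]);
translate([50, 0, 0]) cube([1100, 300, 50]);
translate([50, 0, 350]) cube([1100, 300, 50]);
translate([50, 0, 900]) cube([1100, 300, 50]);
translate([50, 0, 1400]) cube([1100, 300, 50]);
translate([50, 0, 1550]) cube([1100, 300, 50]);
translate([1150, 0, 0]) cube([50, 300, 1600]);


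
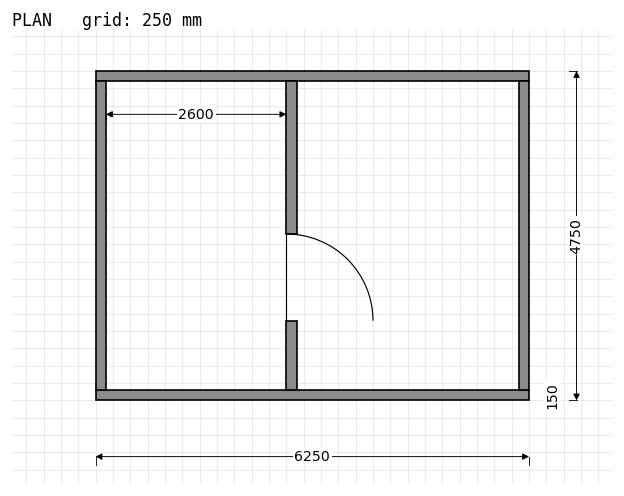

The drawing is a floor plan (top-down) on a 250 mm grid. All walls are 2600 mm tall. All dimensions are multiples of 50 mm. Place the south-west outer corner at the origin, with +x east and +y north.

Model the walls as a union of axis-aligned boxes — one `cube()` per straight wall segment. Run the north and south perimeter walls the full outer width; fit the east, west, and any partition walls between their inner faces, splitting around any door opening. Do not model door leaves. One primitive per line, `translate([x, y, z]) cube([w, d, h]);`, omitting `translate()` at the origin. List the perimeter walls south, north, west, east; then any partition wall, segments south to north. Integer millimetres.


cube([6250, 150, 2600]);
translate([0, 4600, 0]) cube([6250, 150, 2600]);
translate([0, 150, 0]) cube([150, 4450, 2600]);
translate([6100, 150, 0]) cube([150, 4450, 2600]);
translate([2750, 150, 0]) cube([150, 1000, 2600]);
translate([2750, 2400, 0]) cube([150, 2200, 2600]);
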